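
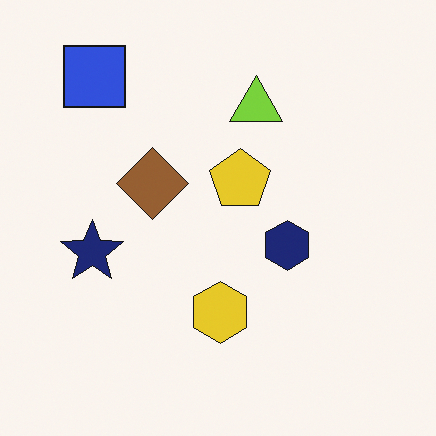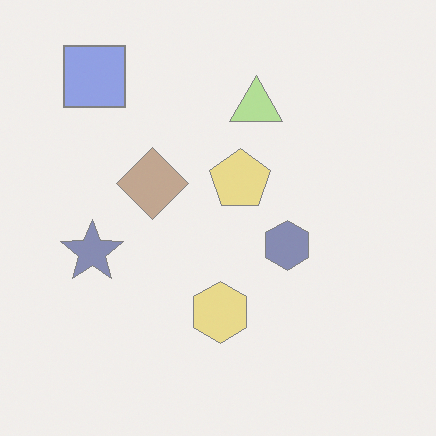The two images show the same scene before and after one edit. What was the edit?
The transformation is: washed out (contrast reduced).

Tones are pushed toward mid-grey across the whole image — a global contrast change.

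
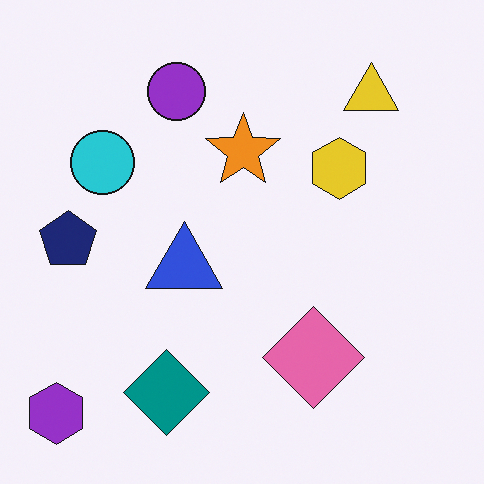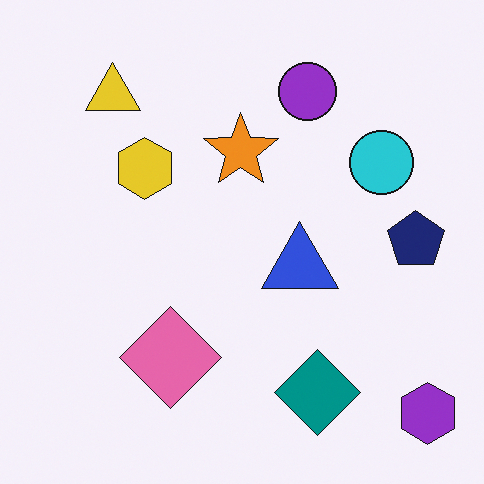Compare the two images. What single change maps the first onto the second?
It was flipped horizontally (left ↔ right).

The purple hexagon is in the bottom-left of the first image and the bottom-right of the second — shapes on opposite sides of the vertical midline have swapped in a mirror flip.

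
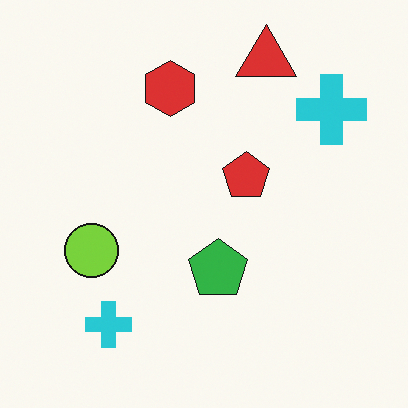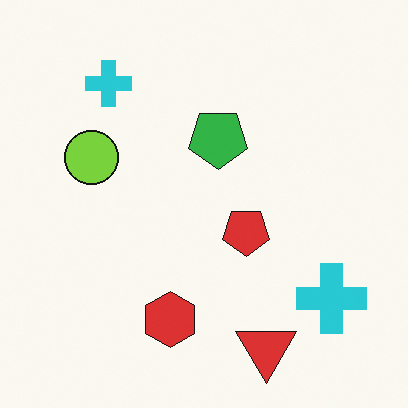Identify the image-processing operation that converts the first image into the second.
The transformation is: flipped vertically (top ↔ bottom).

The red triangle is in the top of the first image and the bottom of the second — shapes on opposite sides of the horizontal midline have swapped in a mirror flip.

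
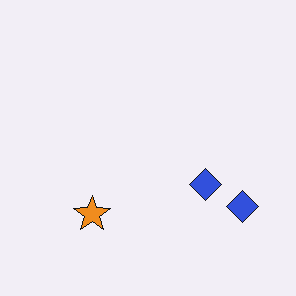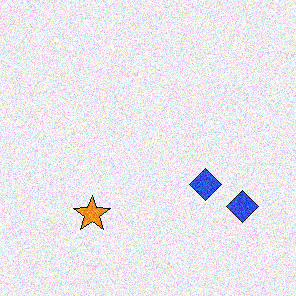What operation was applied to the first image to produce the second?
The second image is the first degraded with moderate additive noise.

Random speckle covers the whole image, including the flat background.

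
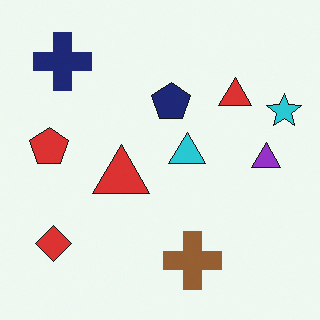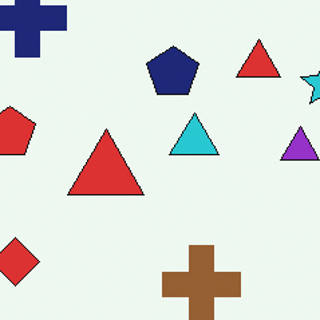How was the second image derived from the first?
The second image is the first cropped slightly and scaled back up.

The visible shapes are larger and the field of view is narrower; shapes near the original edges may be partly or wholly outside the frame — a crop-and-rescale.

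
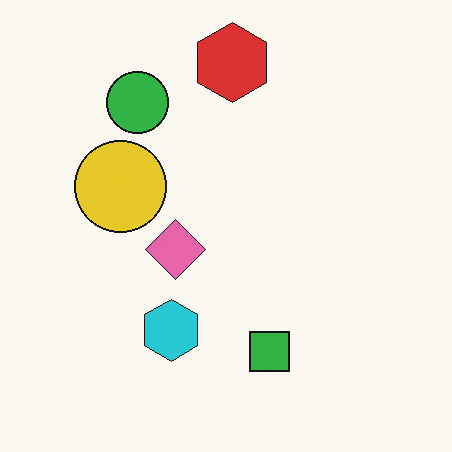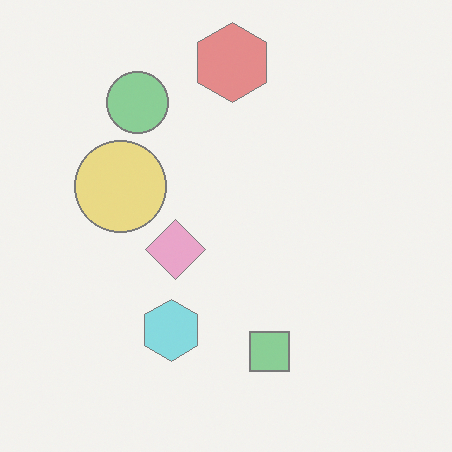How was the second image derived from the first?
Given much lower contrast.

Tones are pushed toward mid-grey across the whole image — a global contrast change.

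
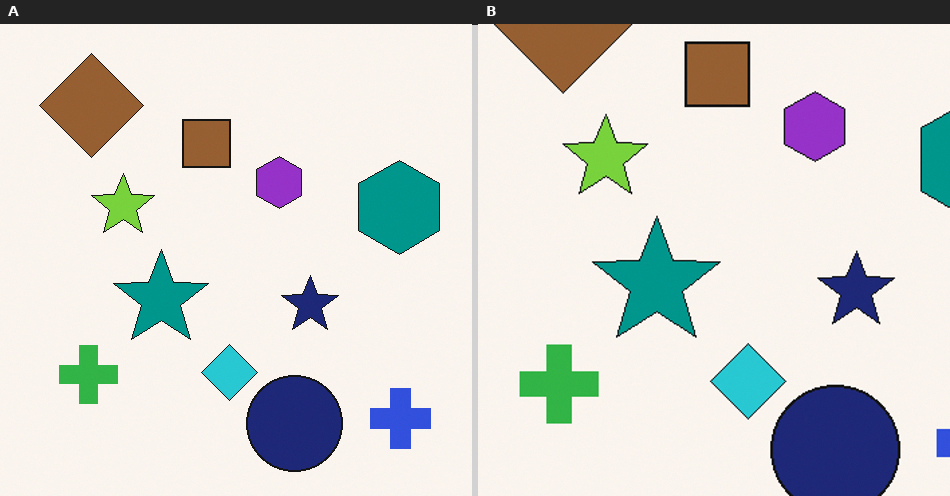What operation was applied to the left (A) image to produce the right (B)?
The right (B) image is the left (A) cropped slightly and scaled back up.

The visible shapes are larger and the field of view is narrower; shapes near the original edges may be partly or wholly outside the frame — a crop-and-rescale.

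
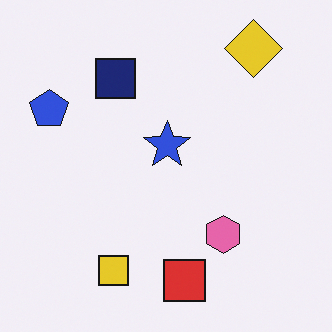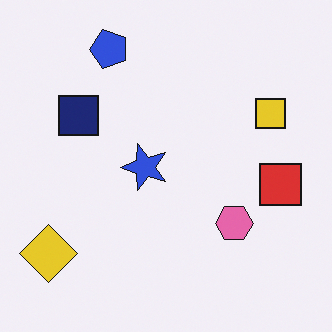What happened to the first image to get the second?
The transformation is: transposed (reflected across the top-left ↔ bottom-right diagonal).

Shapes have swapped their row and column positions — what was in the top-right is now in the bottom-left — a diagonal reflection.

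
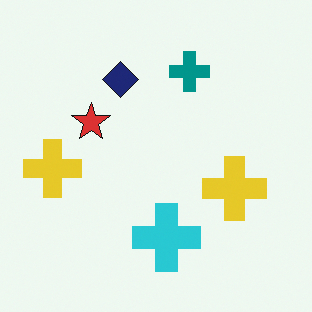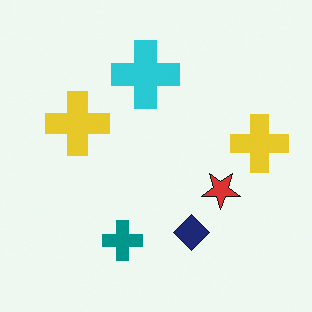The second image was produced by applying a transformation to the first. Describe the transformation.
Rotated 180°.

The teal cross sits in the top of the first image and the bottom of the second — consistent with a whole-image 180° rotation.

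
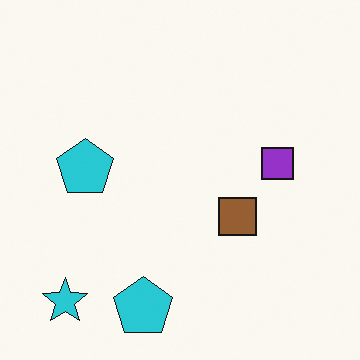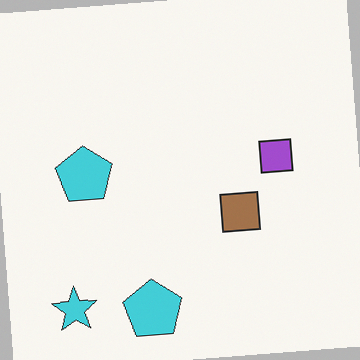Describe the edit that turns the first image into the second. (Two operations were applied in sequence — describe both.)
The transformation is: given slightly reduced contrast, then rotated counter-clockwise by a slight angle.

Tones are pushed toward mid-grey across the whole image — a global contrast change. Every shape is tilted by the same angle and the image corners show triangular fill wedges — a whole-image rotation by a non-right angle.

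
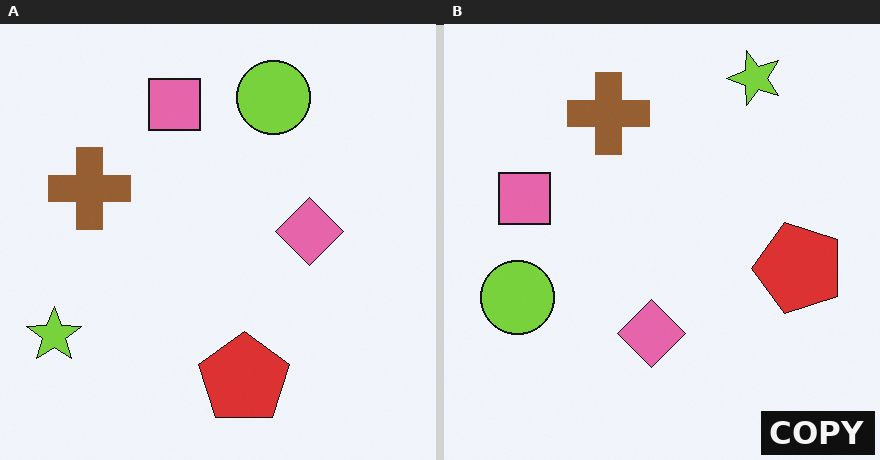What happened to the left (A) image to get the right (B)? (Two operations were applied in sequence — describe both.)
The transformation is: transposed (reflected across the top-left ↔ bottom-right diagonal), then watermarked with the text "COPY" in the lower-right corner.

Shapes have swapped their row and column positions — what was in the top-right is now in the bottom-left — a diagonal reflection. A dark label reading "COPY" appears in the lower-right corner.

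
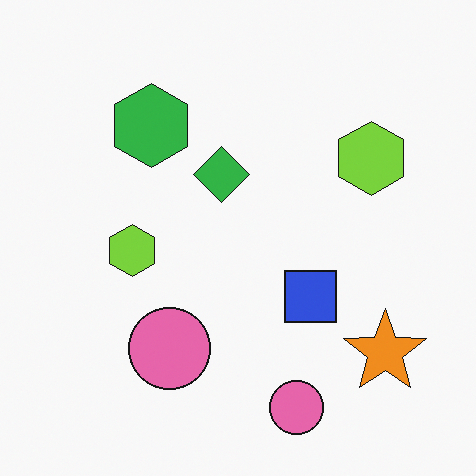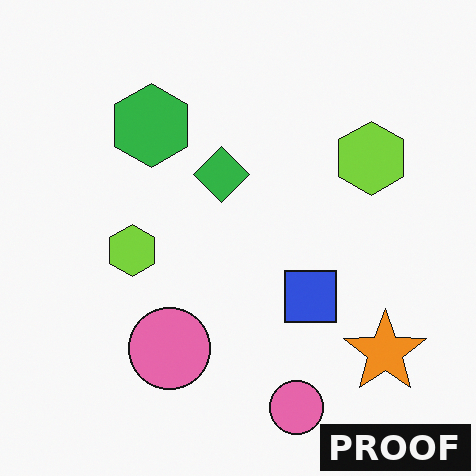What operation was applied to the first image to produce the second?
The second image is the first watermarked with the text "PROOF" in the lower-right corner.

A dark label reading "PROOF" appears in the lower-right corner.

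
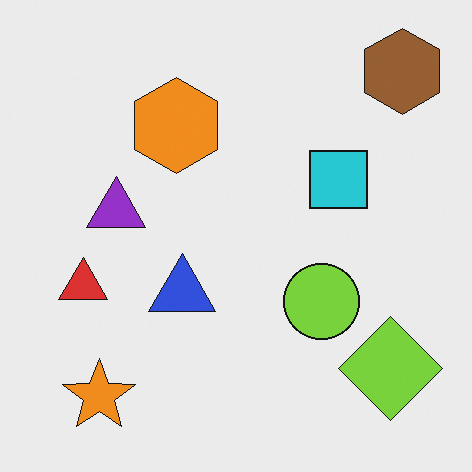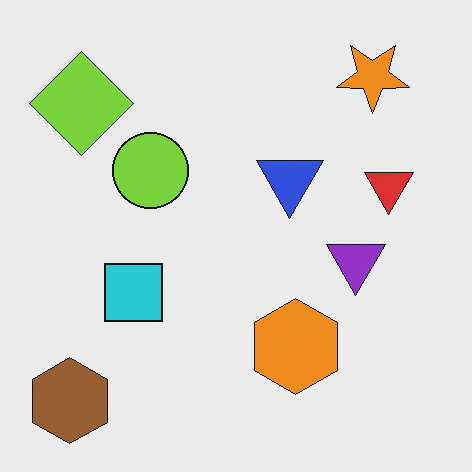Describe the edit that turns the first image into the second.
It was rotated 180°.

The brown hexagon sits in the top-right of the first image and the bottom-left of the second — consistent with a whole-image 180° rotation.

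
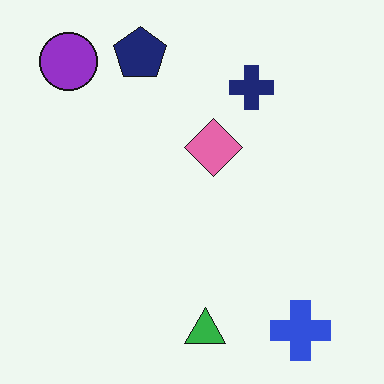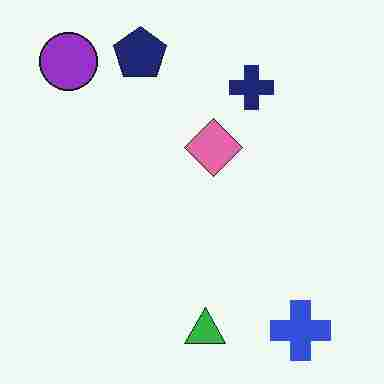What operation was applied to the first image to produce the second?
It was heavily JPEG-compressed with obvious blocking artifacts.

Blocky 8×8 compression artifacts appear around shape edges and the flat background shows ringing — characteristic JPEG degradation.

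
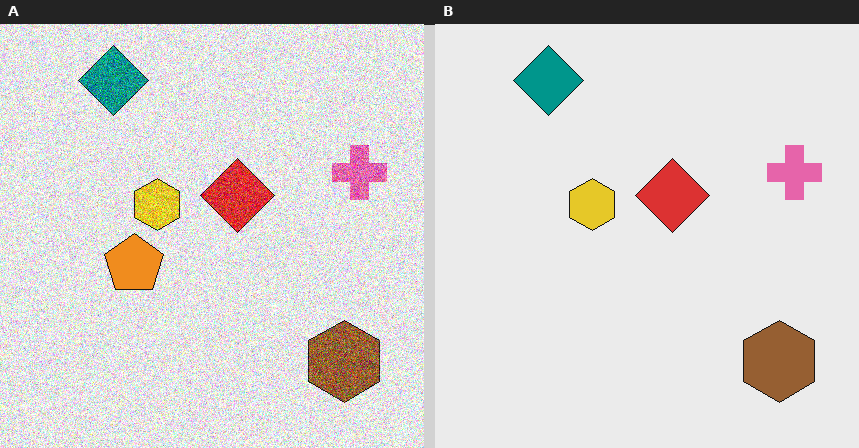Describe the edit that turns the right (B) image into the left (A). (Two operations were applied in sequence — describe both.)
This is the original image degraded with strong gaussian noise, then overlaid with an additional orange pentagon.

Random speckle covers the whole image, including the flat background. An orange pentagon appears in the left (A) image that is absent from the right (B).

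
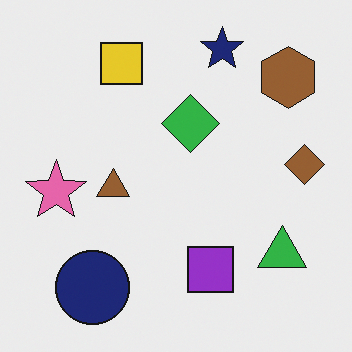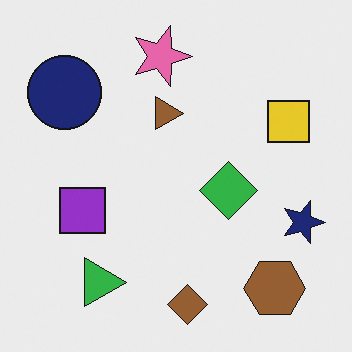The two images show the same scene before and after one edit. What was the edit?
This is the original image rotated 90° clockwise.

The brown hexagon sits in the top-right of the first image and the bottom-right of the second — consistent with a whole-image 90° clockwise rotation.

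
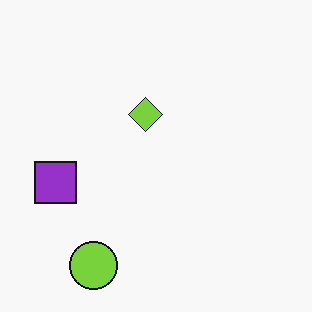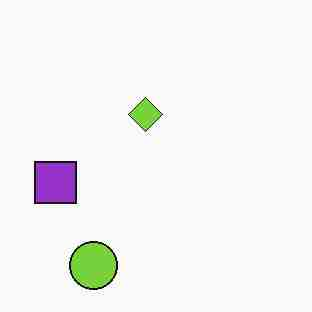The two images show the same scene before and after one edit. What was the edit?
The transformation is: heavily JPEG-compressed with obvious blocking artifacts.

Blocky 8×8 compression artifacts appear around shape edges and the flat background shows ringing — characteristic JPEG degradation.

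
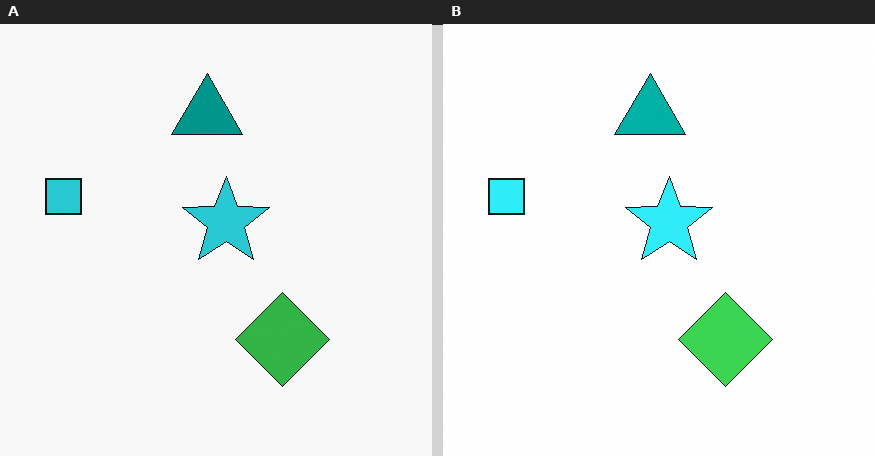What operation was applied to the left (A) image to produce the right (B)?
The transformation is: brightened a little.

Every pixel — background and shapes alike — is uniformly brightened.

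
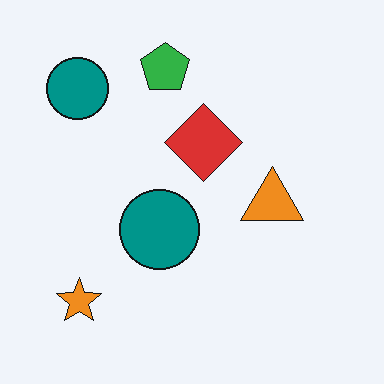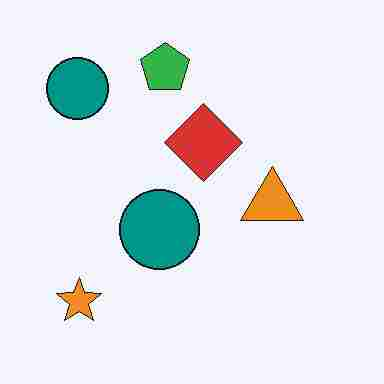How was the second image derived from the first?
This is the original image degraded with heavy JPEG compression.

Blocky 8×8 compression artifacts appear around shape edges and the flat background shows ringing — characteristic JPEG degradation.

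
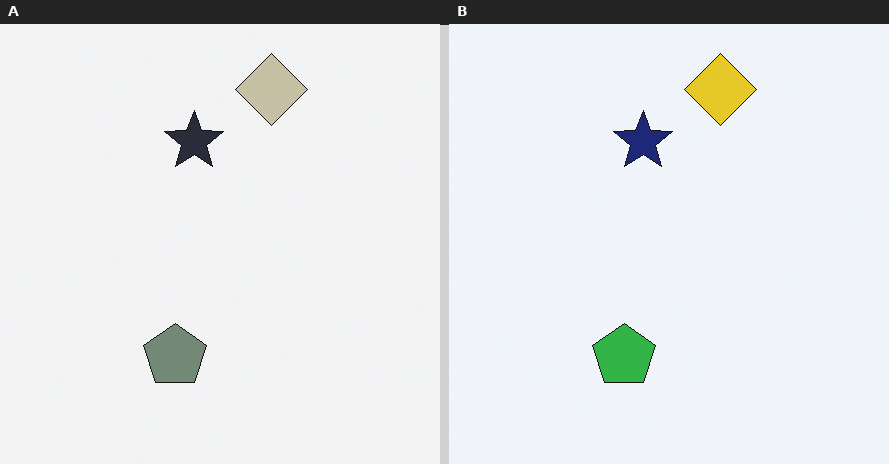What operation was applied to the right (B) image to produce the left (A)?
The left (A) image is the right (B) made much more muted (saturation change).

All colors are more muted and greyish — a global saturation change.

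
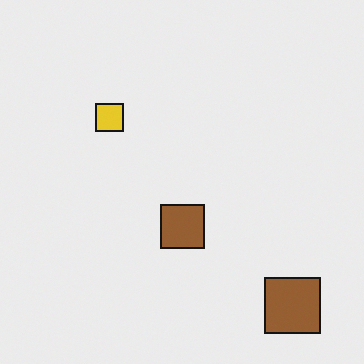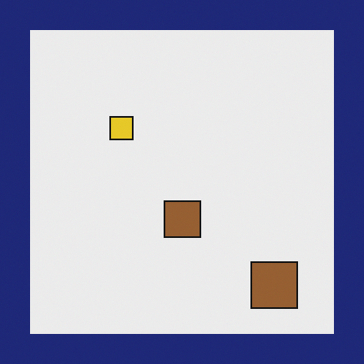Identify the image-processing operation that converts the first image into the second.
The transformation is: framed with a navy border.

A solid navy frame runs around the edge of the second image, with the content slightly shrunk inside it.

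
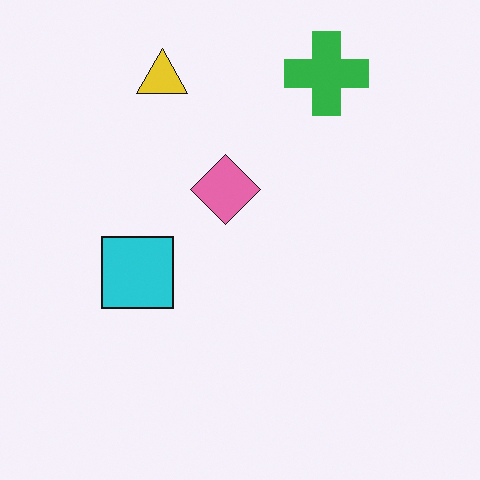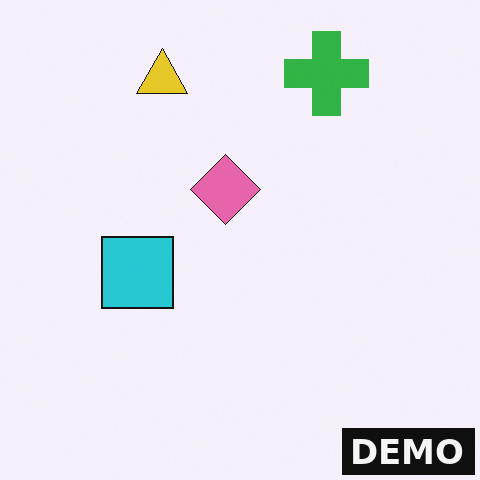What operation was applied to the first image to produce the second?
The second image is the first watermarked with the text "DEMO" in the lower-right corner.

A dark label reading "DEMO" appears in the lower-right corner.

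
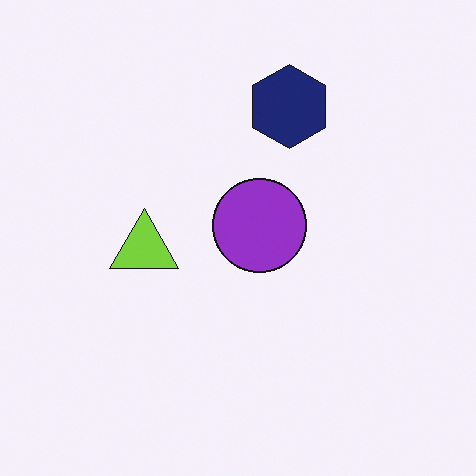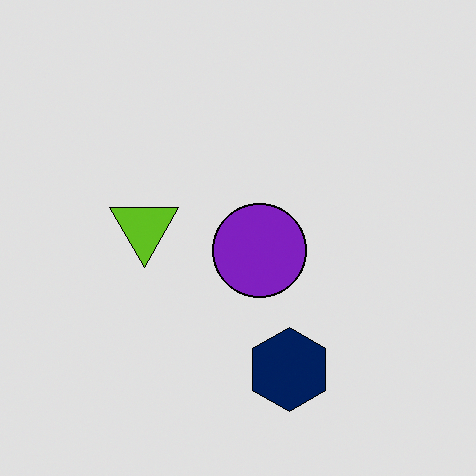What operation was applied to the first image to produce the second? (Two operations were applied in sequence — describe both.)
Flipped vertically (top ↔ bottom), then moderately posterized.

The navy hexagon is in the top of the first image and the bottom of the second — shapes on opposite sides of the horizontal midline have swapped in a mirror flip. Each flat color has snapped to a coarser quantized level — most visibly, the near-white background has dropped to a flat grey.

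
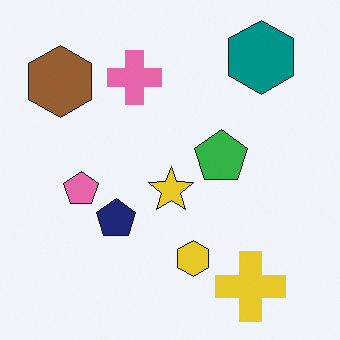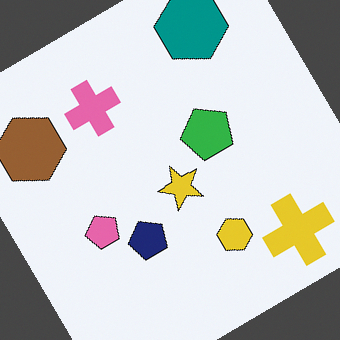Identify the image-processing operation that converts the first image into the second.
Rotated counter-clockwise by a large amount — several tens of degrees.

Every shape is tilted by the same angle and the image corners show triangular fill wedges — a whole-image rotation by a non-right angle.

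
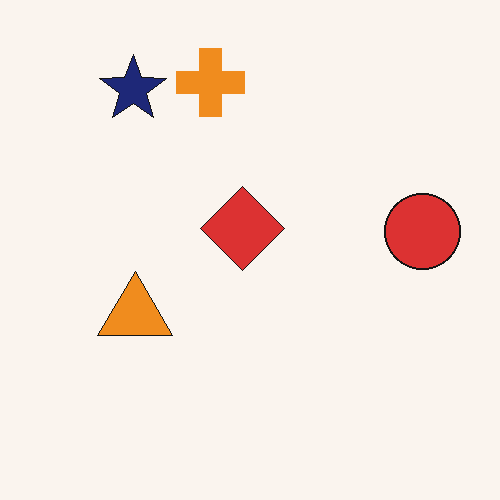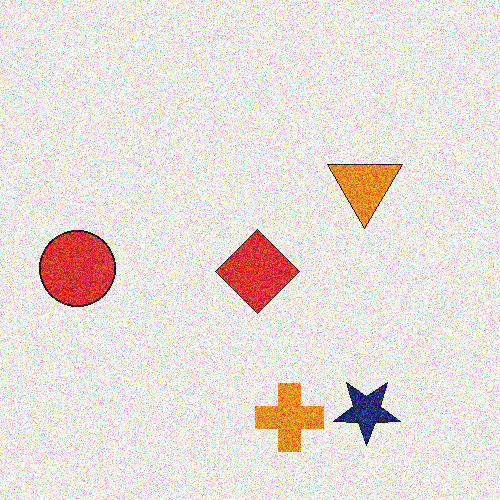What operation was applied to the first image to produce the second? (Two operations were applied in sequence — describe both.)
It was rotated 180°, then degraded with heavy additive noise.

The navy star sits in the top-left of the first image and the bottom-right of the second — consistent with a whole-image 180° rotation. Random speckle covers the whole image, including the flat background.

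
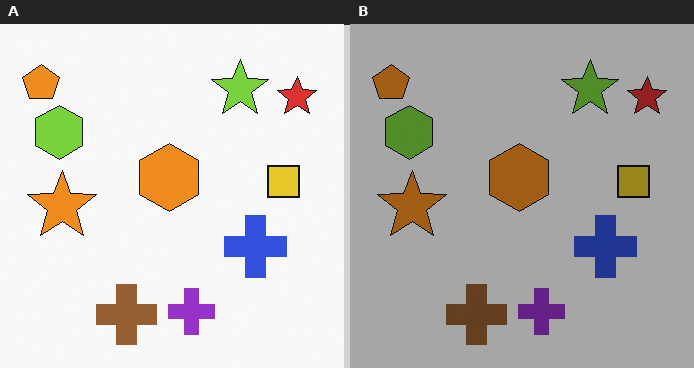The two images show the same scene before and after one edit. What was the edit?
The transformation is: darkened a lot.

Every pixel — background and shapes alike — is uniformly darkened.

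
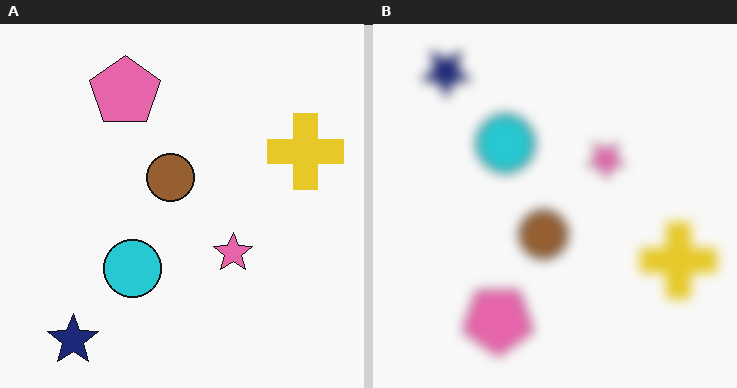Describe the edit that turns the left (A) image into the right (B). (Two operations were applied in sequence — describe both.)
This is the original image heavily blurred, then flipped vertically (top ↔ bottom).

Shape edges and outlines are uniformly softened across the whole image. The navy star is in the bottom-left of the left (A) image and the top-left of the right (B) — shapes on opposite sides of the horizontal midline have swapped in a mirror flip.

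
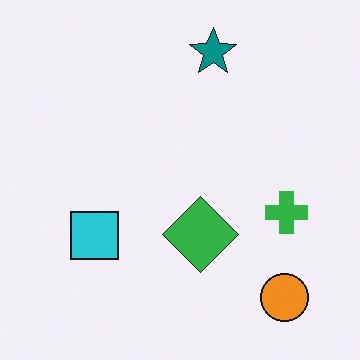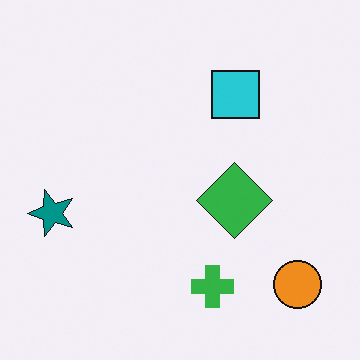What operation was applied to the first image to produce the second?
The transformation is: transposed (reflected across the top-left ↔ bottom-right diagonal).

Shapes have swapped their row and column positions — what was in the top-right is now in the bottom-left — a diagonal reflection.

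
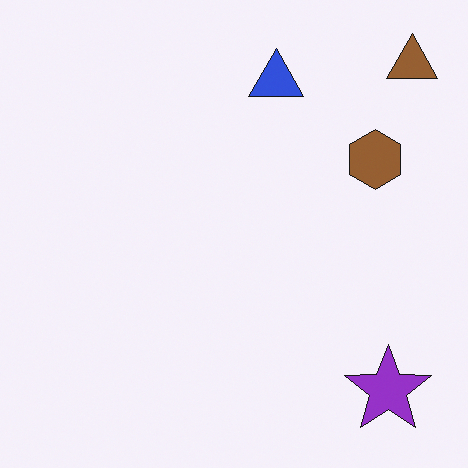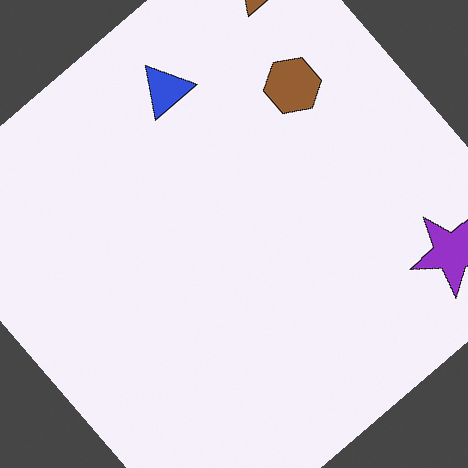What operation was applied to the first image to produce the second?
It was rotated counter-clockwise by a large amount — several tens of degrees.

Every shape is tilted by the same angle and the image corners show triangular fill wedges — a whole-image rotation by a non-right angle.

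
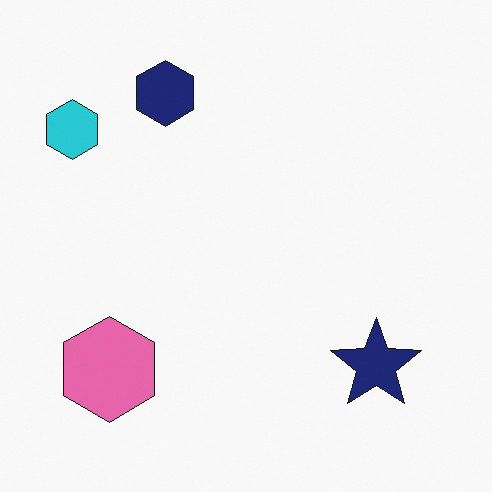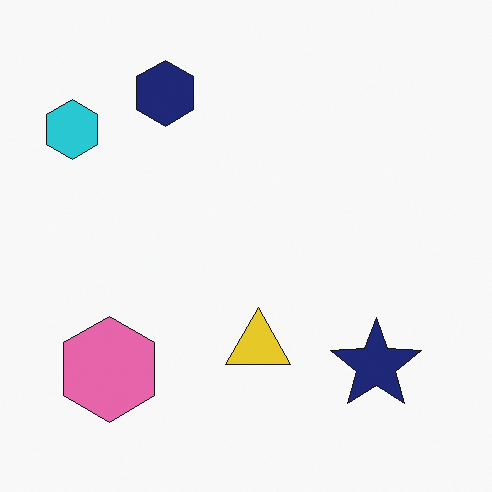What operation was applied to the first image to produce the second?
It was overlaid with an additional yellow triangle.

A yellow triangle appears in the second image that is absent from the first.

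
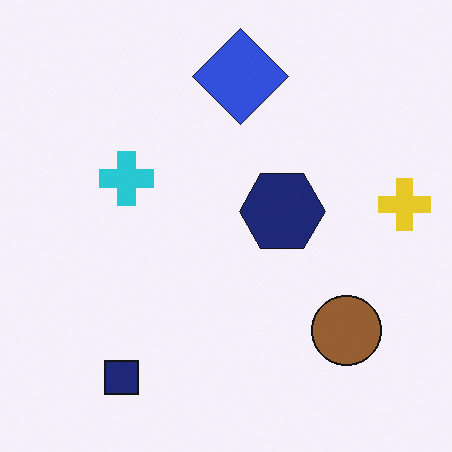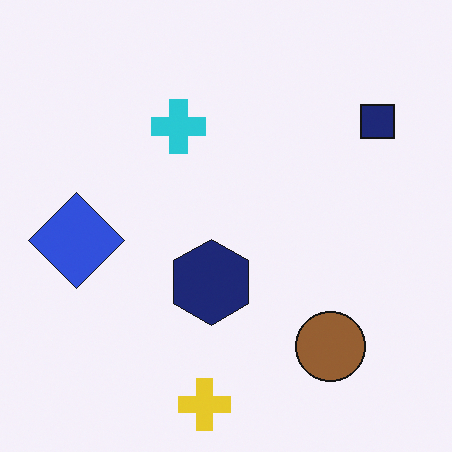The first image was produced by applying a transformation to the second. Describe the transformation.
This is the original image transposed (reflected across the top-left ↔ bottom-right diagonal).

Shapes have swapped their row and column positions — what was in the top-right is now in the bottom-left — a diagonal reflection.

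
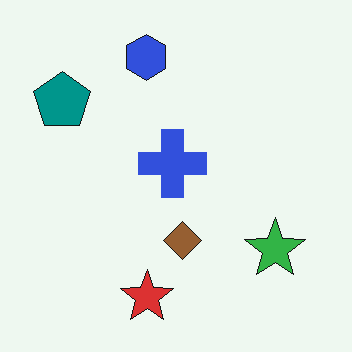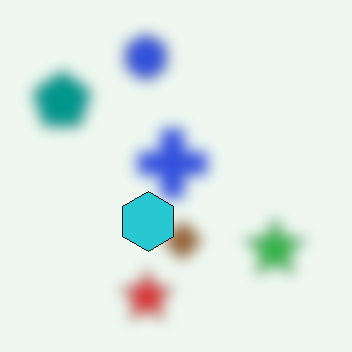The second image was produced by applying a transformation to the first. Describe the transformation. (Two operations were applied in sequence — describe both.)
This is the original image strongly gaussian-blurred, then overlaid with an additional cyan hexagon.

Shape edges and outlines are uniformly softened across the whole image. A cyan hexagon appears in the second image that is absent from the first.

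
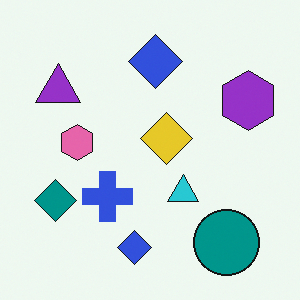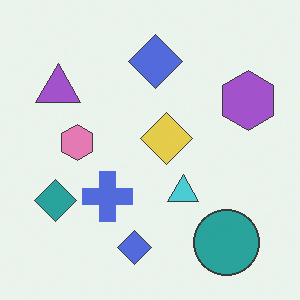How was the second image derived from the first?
The transformation is: given slightly reduced contrast.

Tones are pushed toward mid-grey across the whole image — a global contrast change.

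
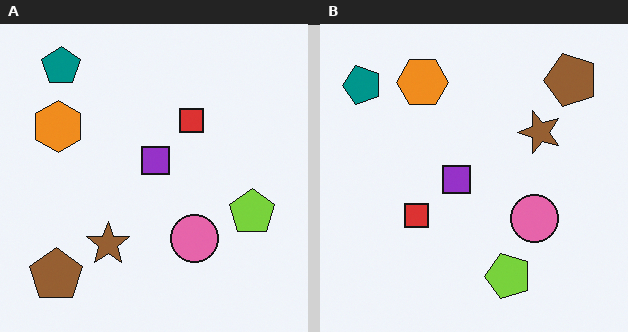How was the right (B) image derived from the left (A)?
It was transposed (reflected across the top-left ↔ bottom-right diagonal).

Shapes have swapped their row and column positions — what was in the top-right is now in the bottom-left — a diagonal reflection.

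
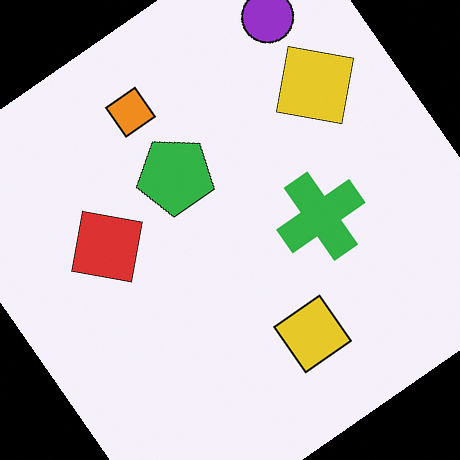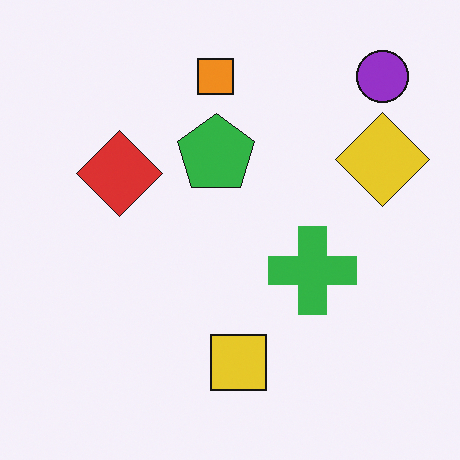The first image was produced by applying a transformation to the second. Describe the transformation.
The first image is the second rotated counter-clockwise by a large amount — several tens of degrees.

Every shape is tilted by the same angle and the image corners show triangular fill wedges — a whole-image rotation by a non-right angle.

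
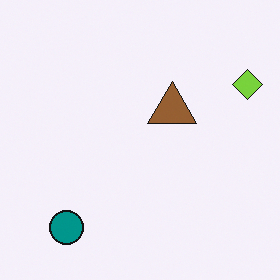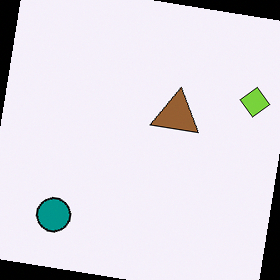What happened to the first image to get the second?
This is the original image rotated clockwise by a small amount.

Every shape is tilted by the same angle and the image corners show triangular fill wedges — a whole-image rotation by a non-right angle.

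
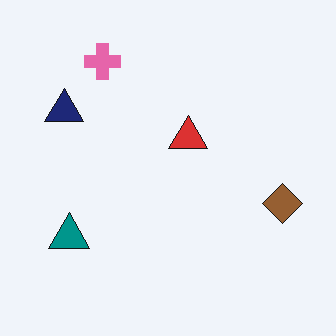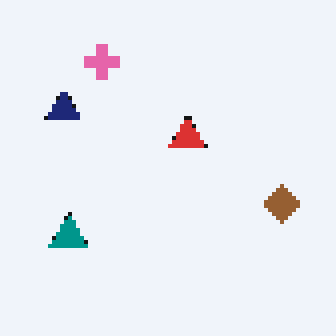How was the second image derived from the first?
The second image is the first mildly pixelated.

Shapes are reduced to large square blocks; fine edges and outlines are lost — a downscale-then-upscale (mosaic) effect.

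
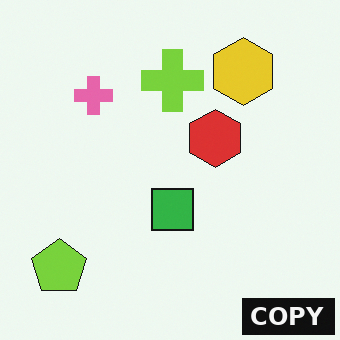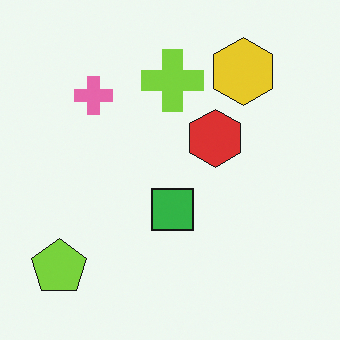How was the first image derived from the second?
The image was watermarked with the text "COPY" in the lower-right corner.

A dark label reading "COPY" appears in the lower-right corner.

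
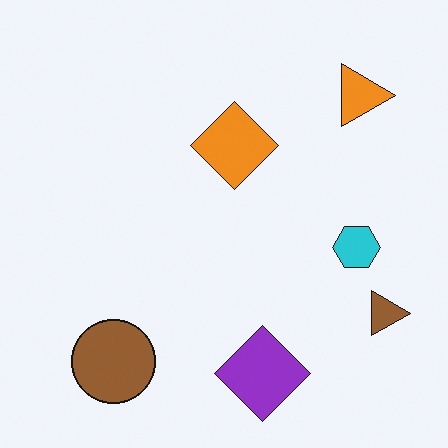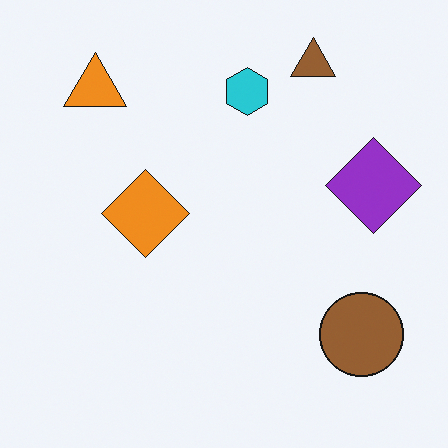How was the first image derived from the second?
This is the original image rotated 90° clockwise.

The orange triangle sits in the top-left of the second image and the top-right of the first — consistent with a whole-image 90° clockwise rotation.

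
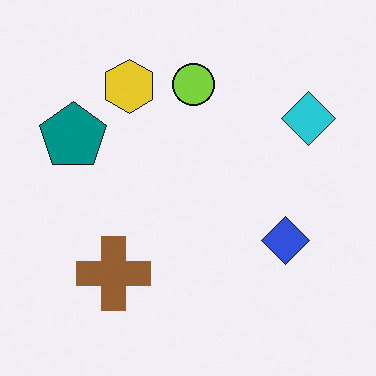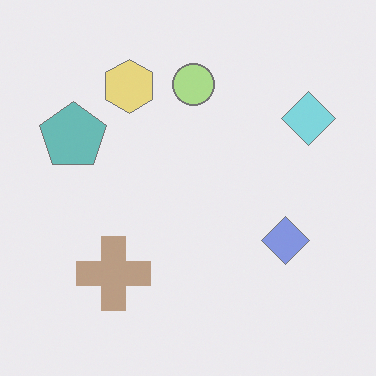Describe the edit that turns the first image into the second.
It was washed out (contrast reduced).

Tones are pushed toward mid-grey across the whole image — a global contrast change.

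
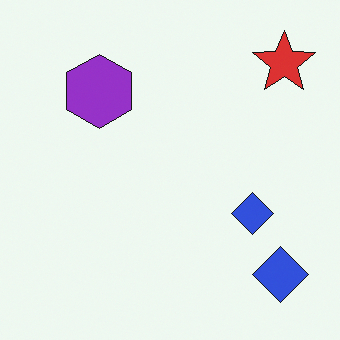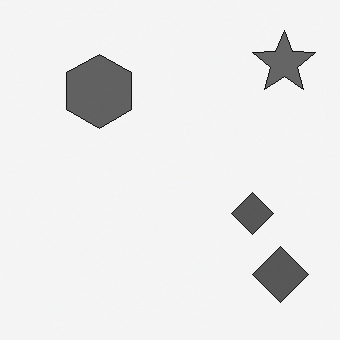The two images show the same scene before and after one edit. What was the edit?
The second image is the first converted to grayscale.

All color is removed — every shape is now a shade of grey.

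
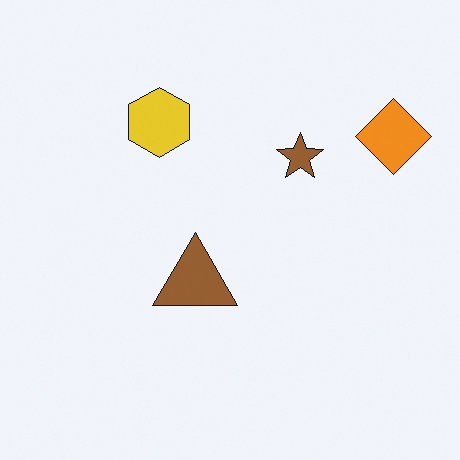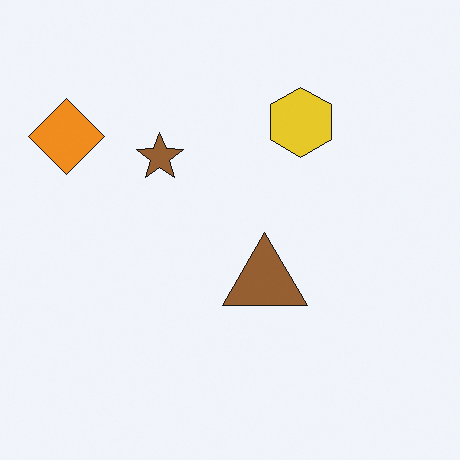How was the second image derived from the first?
The image was flipped horizontally (left ↔ right).

The orange diamond is in the top-right of the first image and the top-left of the second — shapes on opposite sides of the vertical midline have swapped in a mirror flip.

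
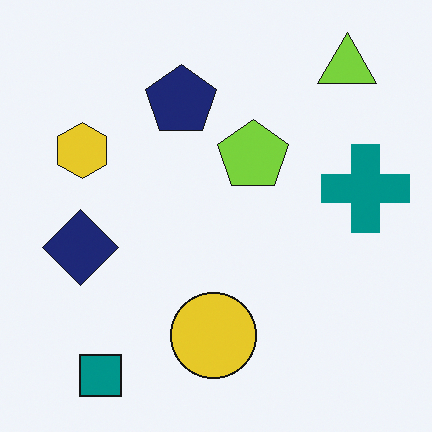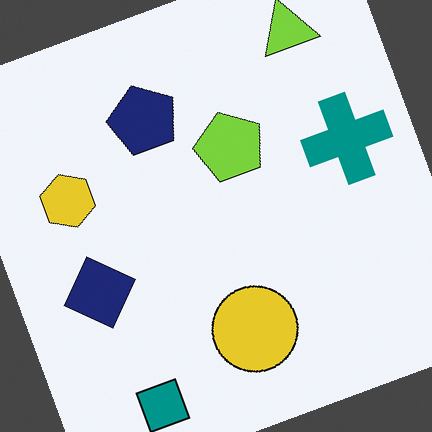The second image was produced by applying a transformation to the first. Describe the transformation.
The transformation is: rotated counter-clockwise by a moderate amount.

Every shape is tilted by the same angle and the image corners show triangular fill wedges — a whole-image rotation by a non-right angle.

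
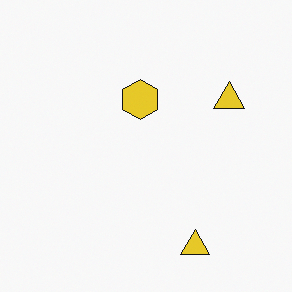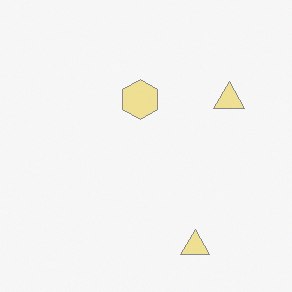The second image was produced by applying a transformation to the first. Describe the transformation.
This is the original image given much lower contrast.

Tones are pushed toward mid-grey across the whole image — a global contrast change.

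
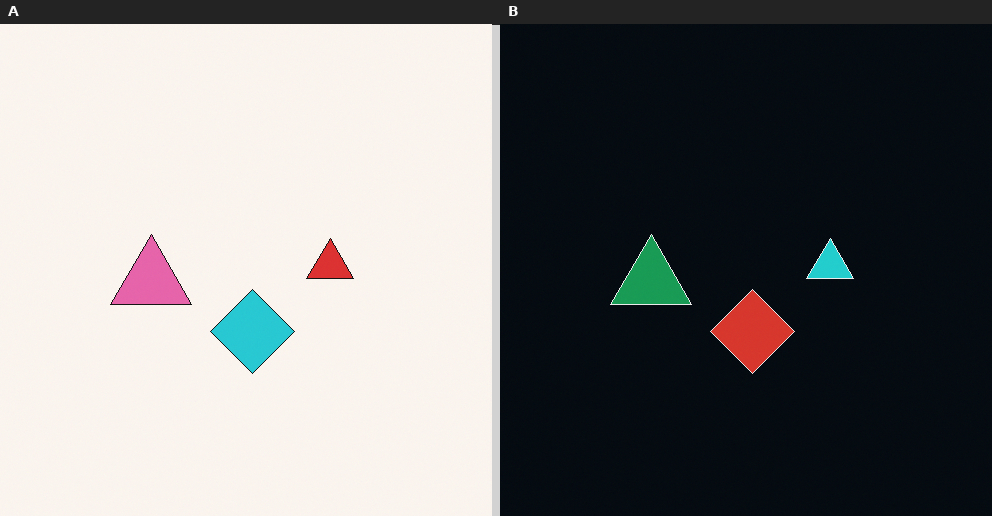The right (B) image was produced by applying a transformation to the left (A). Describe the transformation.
The image was color-inverted (negative).

The light background has become dark and every shape's color is its complement — a photographic negative.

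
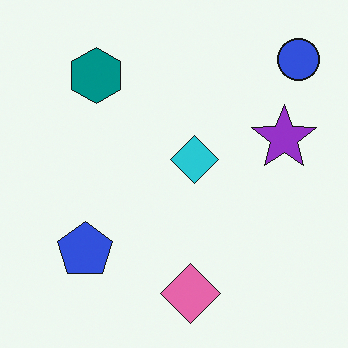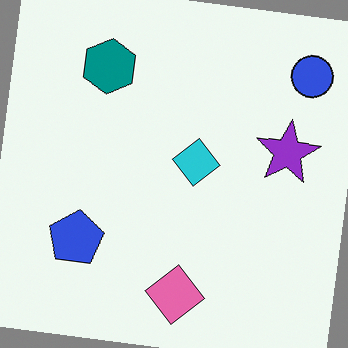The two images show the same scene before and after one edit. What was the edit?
The transformation is: rotated clockwise by a slight angle.

Every shape is tilted by the same angle and the image corners show triangular fill wedges — a whole-image rotation by a non-right angle.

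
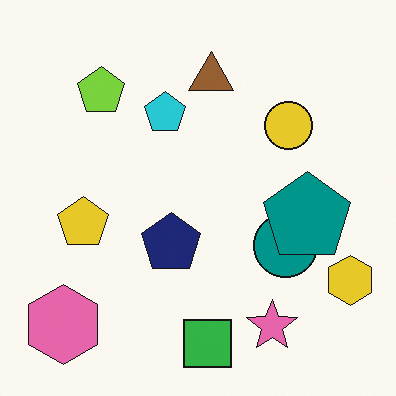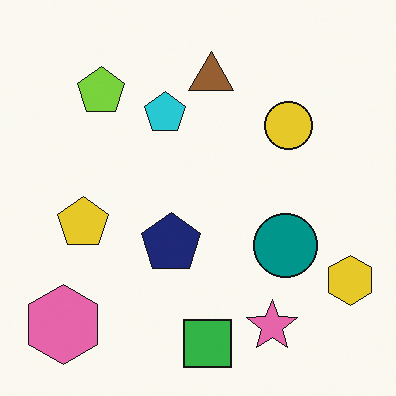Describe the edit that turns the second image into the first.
The first image is the second overlaid with an additional teal pentagon.

A teal pentagon appears in the first image that is absent from the second.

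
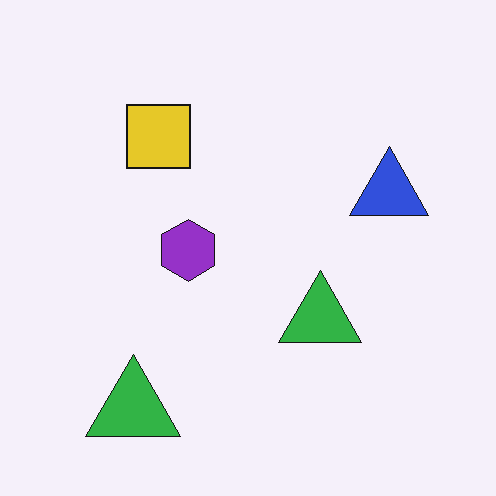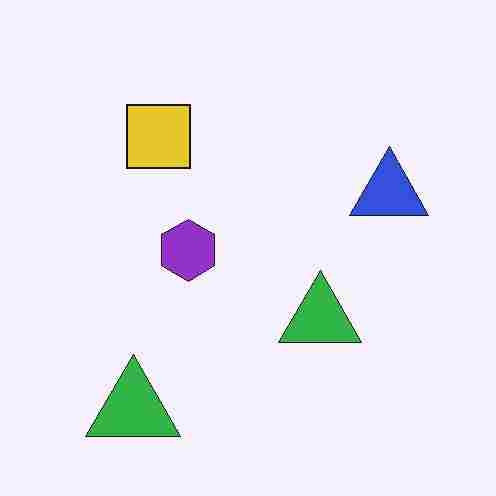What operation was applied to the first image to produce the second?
It was degraded with heavy JPEG compression.

Blocky 8×8 compression artifacts appear around shape edges and the flat background shows ringing — characteristic JPEG degradation.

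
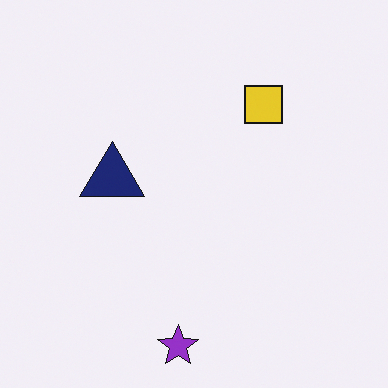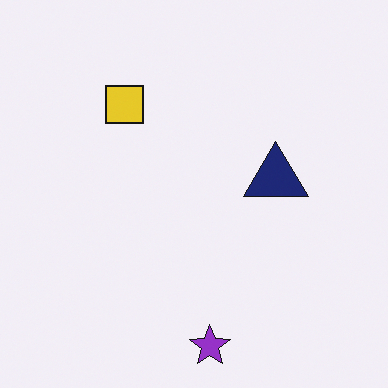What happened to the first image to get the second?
It was flipped horizontally (left ↔ right).

The navy triangle is in the left of the first image and the right of the second — shapes on opposite sides of the vertical midline have swapped in a mirror flip.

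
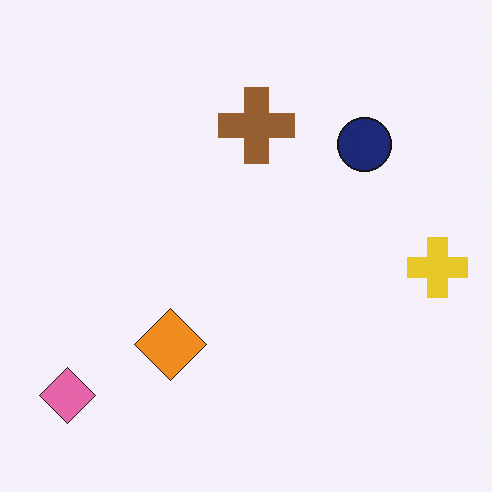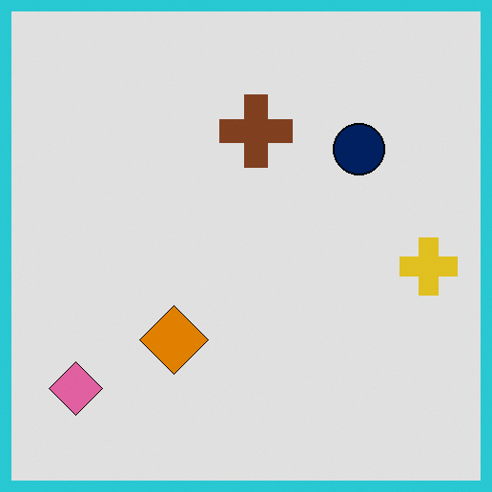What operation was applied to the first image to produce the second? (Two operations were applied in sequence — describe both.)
It was moderately posterized, then framed with a cyan border.

Each flat color has snapped to a coarser quantized level — most visibly, the near-white background has dropped to a flat grey. A solid cyan frame runs around the edge of the second image, with the content slightly shrunk inside it.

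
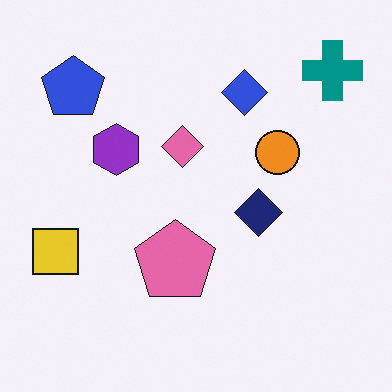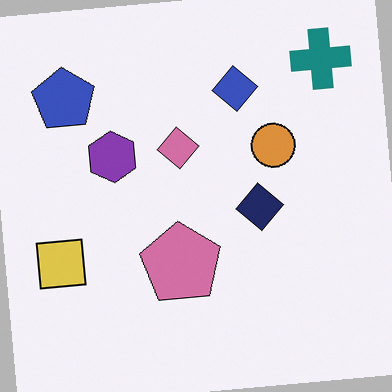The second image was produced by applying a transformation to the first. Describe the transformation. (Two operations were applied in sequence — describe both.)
Rotated counter-clockwise by a slight angle, then slightly desaturated.

Every shape is tilted by the same angle and the image corners show triangular fill wedges — a whole-image rotation by a non-right angle. All colors are more muted and greyish — a global saturation change.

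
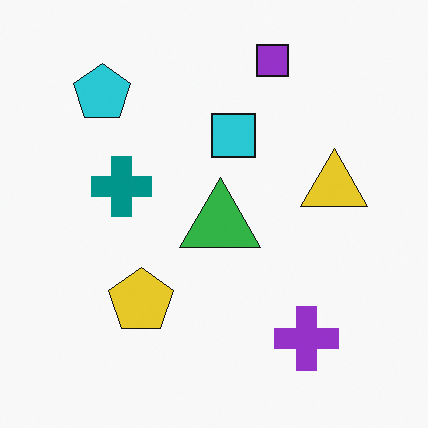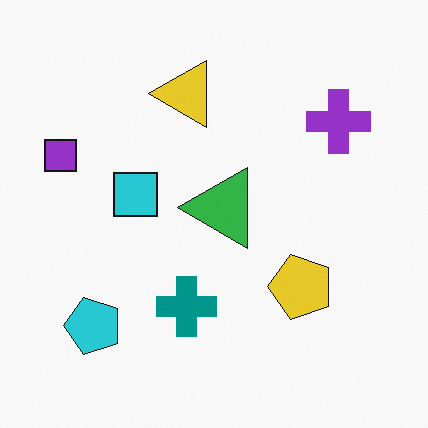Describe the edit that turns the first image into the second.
It was rotated 90° counter-clockwise.

The cyan pentagon sits in the top-left of the first image and the bottom-left of the second — consistent with a whole-image 90° counter-clockwise rotation.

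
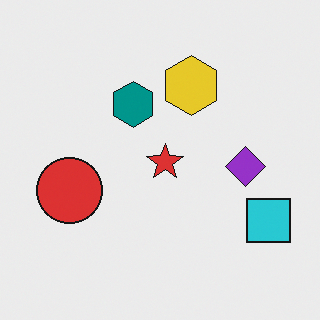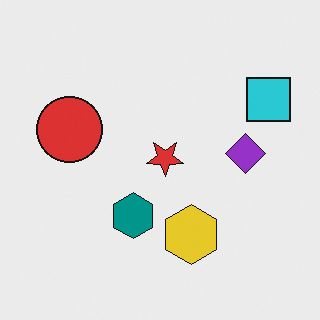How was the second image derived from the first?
It was flipped vertically (top ↔ bottom).

The yellow hexagon is in the top of the first image and the bottom of the second — shapes on opposite sides of the horizontal midline have swapped in a mirror flip.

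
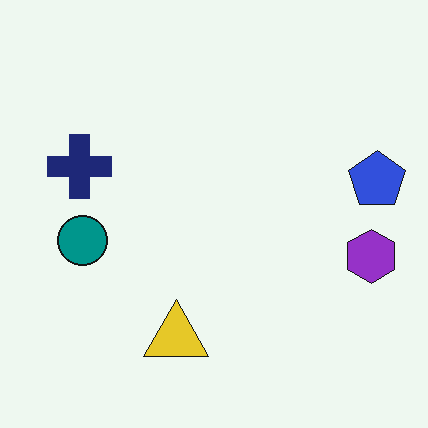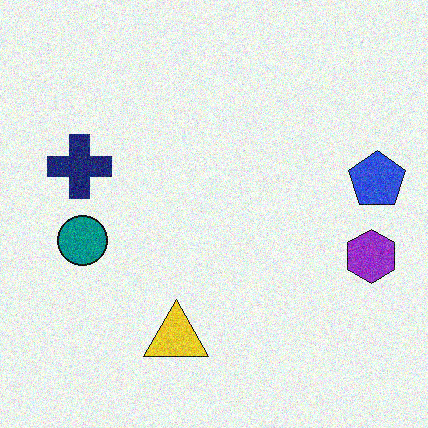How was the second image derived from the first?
This is the original image degraded with moderate additive noise.

Random speckle covers the whole image, including the flat background.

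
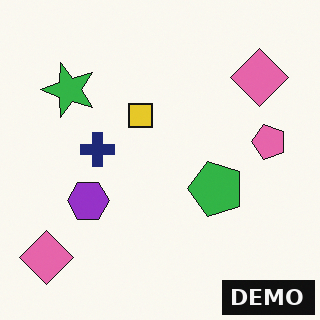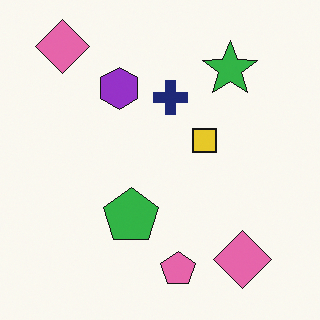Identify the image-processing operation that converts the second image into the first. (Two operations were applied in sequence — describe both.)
The first image is the second rotated 90° counter-clockwise, then watermarked with the text "DEMO" in the lower-right corner.

The green star sits in the top-right of the second image and the top-left of the first — consistent with a whole-image 90° counter-clockwise rotation. A dark label reading "DEMO" appears in the lower-right corner.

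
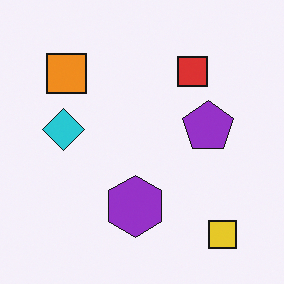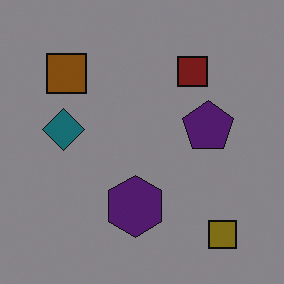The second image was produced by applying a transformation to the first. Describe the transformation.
It was noticeably darkened.

Every pixel — background and shapes alike — is uniformly darkened.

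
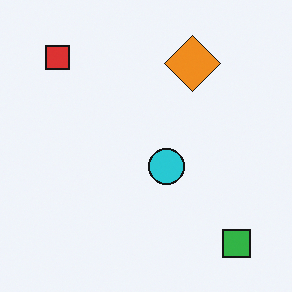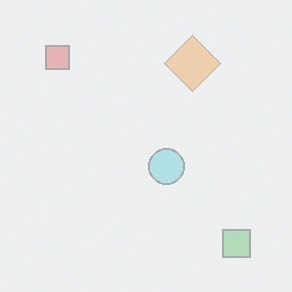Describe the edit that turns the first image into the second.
The second image is the first given much lower contrast.

Tones are pushed toward mid-grey across the whole image — a global contrast change.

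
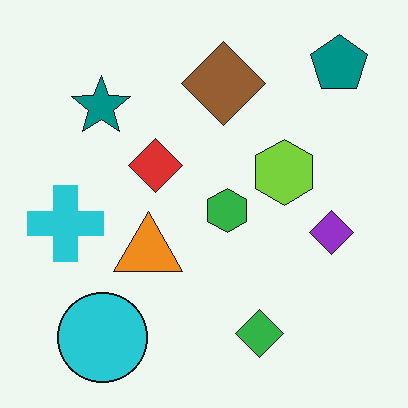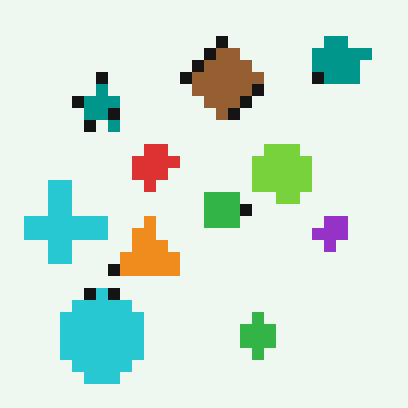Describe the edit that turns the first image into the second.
It was coarsely pixelated.

Shapes are reduced to large square blocks; fine edges and outlines are lost — a downscale-then-upscale (mosaic) effect.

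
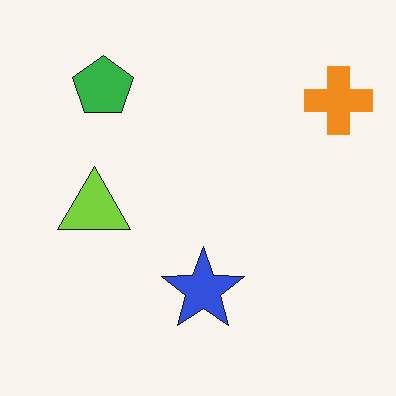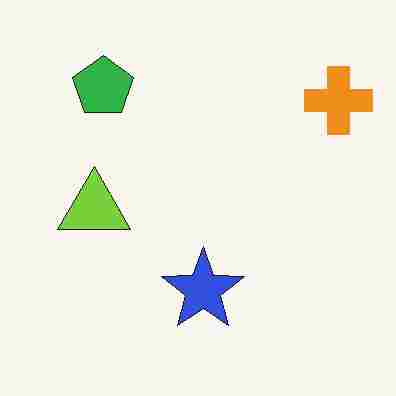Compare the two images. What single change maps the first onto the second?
Degraded with heavy JPEG compression.

Blocky 8×8 compression artifacts appear around shape edges and the flat background shows ringing — characteristic JPEG degradation.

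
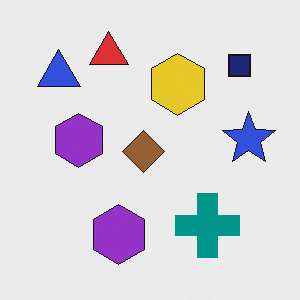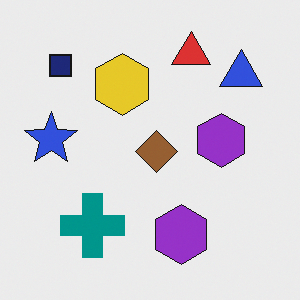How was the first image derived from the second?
The first image is the second flipped horizontally (left ↔ right).

The blue star is in the left of the second image and the right of the first — shapes on opposite sides of the vertical midline have swapped in a mirror flip.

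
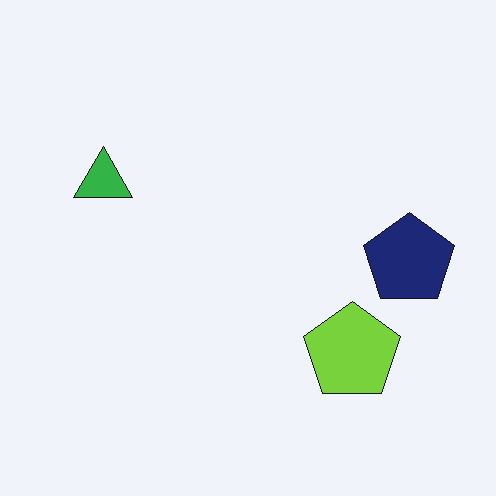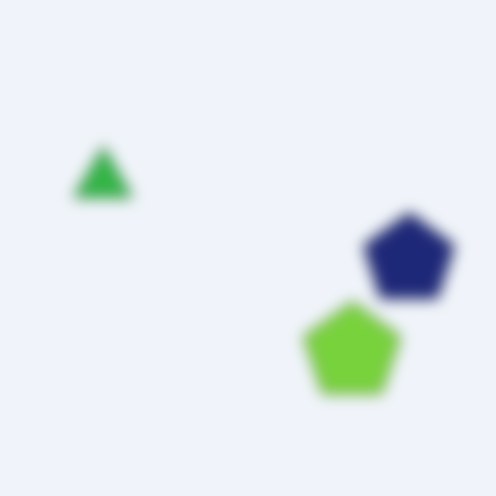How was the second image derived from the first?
It was heavily blurred.

Shape edges and outlines are uniformly softened across the whole image.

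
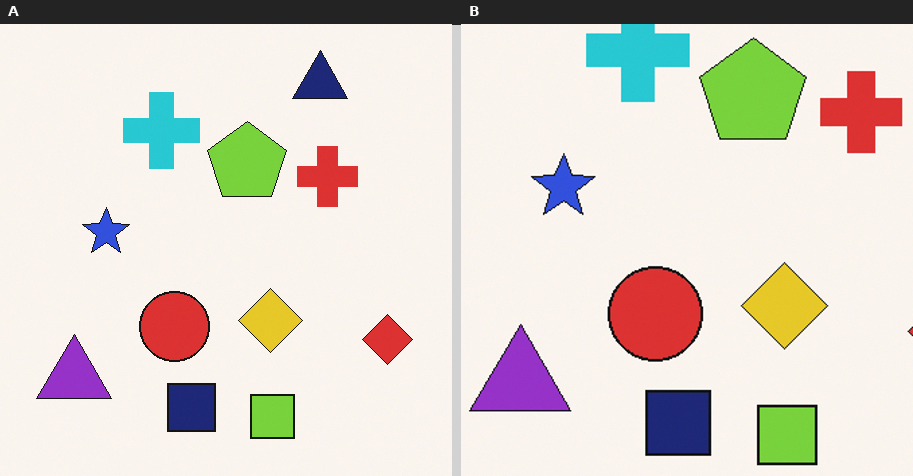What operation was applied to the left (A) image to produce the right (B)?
The right (B) image is the left (A) cropped slightly and scaled back up.

The visible shapes are larger and the field of view is narrower; shapes near the original edges may be partly or wholly outside the frame — a crop-and-rescale.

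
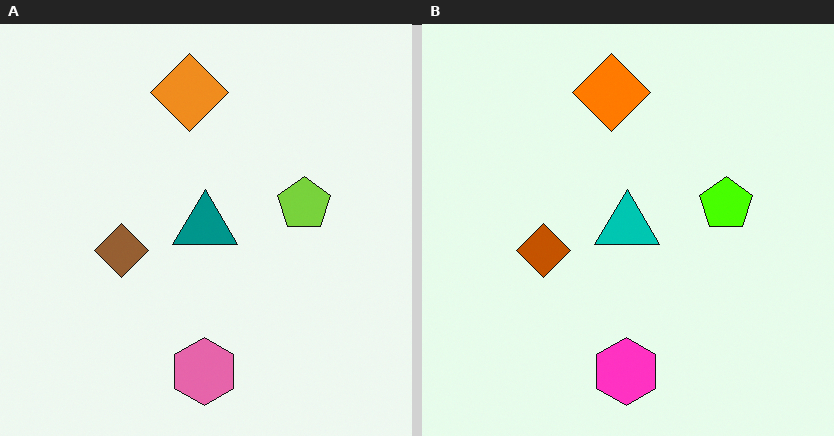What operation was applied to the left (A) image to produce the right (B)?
Made much more vivid (saturation change).

All colors are more vivid — a global saturation change.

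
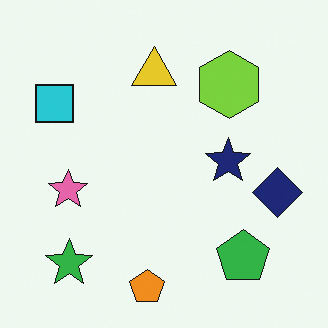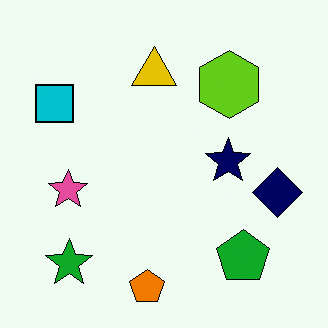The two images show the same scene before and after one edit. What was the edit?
The transformation is: given slightly increased contrast.

Tones are pushed away from mid-grey across the whole image — a global contrast change.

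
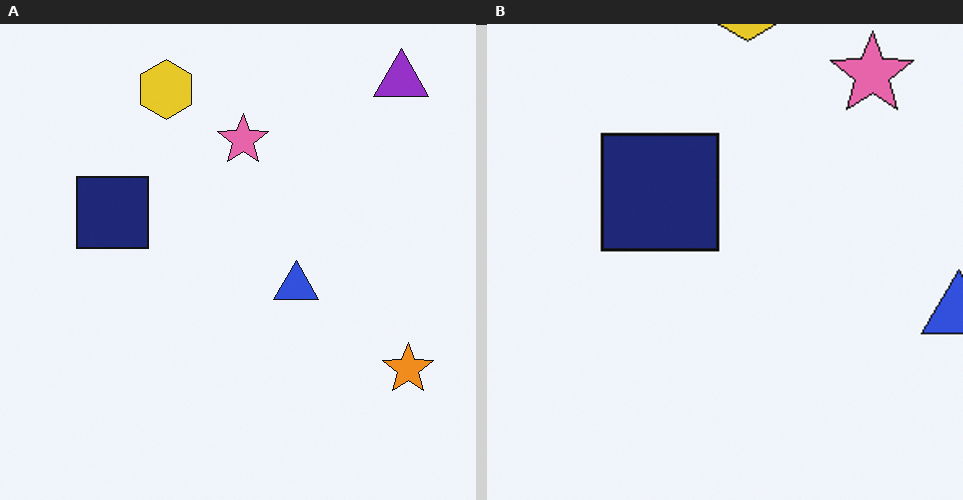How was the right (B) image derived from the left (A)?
The image was cropped tightly and scaled back up.

The visible shapes are larger and the field of view is narrower; shapes near the original edges may be partly or wholly outside the frame — a crop-and-rescale.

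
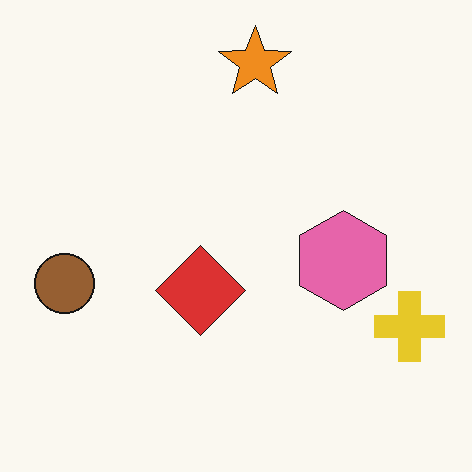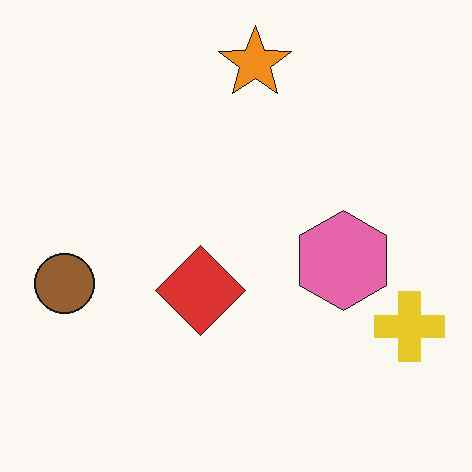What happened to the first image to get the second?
Given moderate JPEG compression.

Blocky 8×8 compression artifacts appear around shape edges and the flat background shows ringing — characteristic JPEG degradation.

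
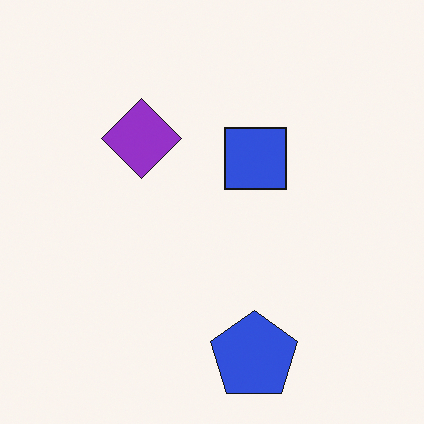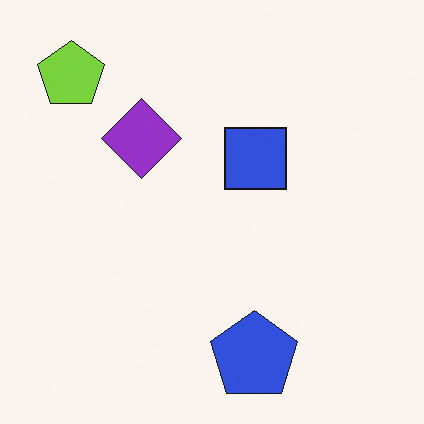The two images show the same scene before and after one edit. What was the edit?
The transformation is: overlaid with an additional lime pentagon.

A lime pentagon appears in the second image that is absent from the first.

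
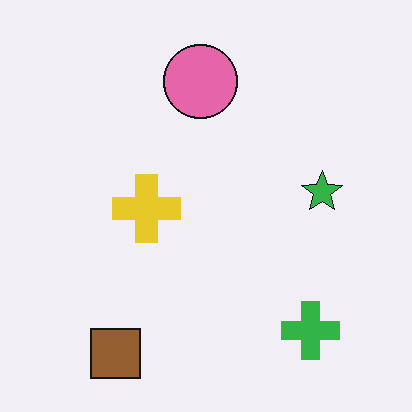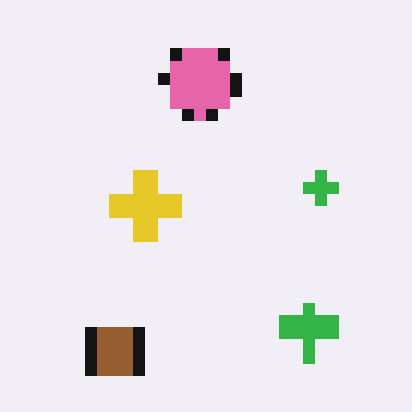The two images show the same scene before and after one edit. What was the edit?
The second image is the first coarsely pixelated.

Shapes are reduced to large square blocks; fine edges and outlines are lost — a downscale-then-upscale (mosaic) effect.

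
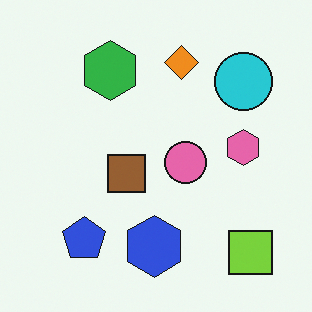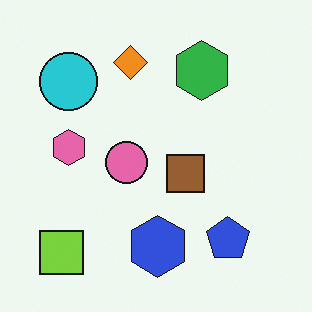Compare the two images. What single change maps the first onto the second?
The second image is the first flipped horizontally (left ↔ right).

The lime square is in the bottom-right of the first image and the bottom-left of the second — shapes on opposite sides of the vertical midline have swapped in a mirror flip.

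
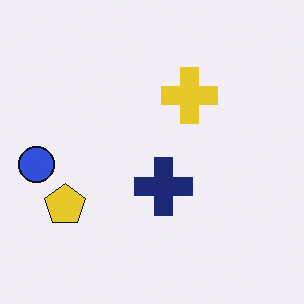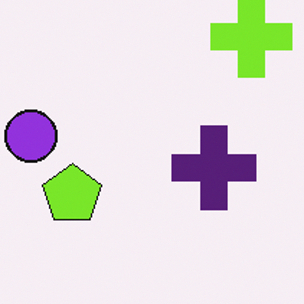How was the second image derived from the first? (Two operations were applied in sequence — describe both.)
The second image is the first hue-shifted slightly, then cropped to a modestly smaller region and rescaled.

Every shape's color has rotated by the same amount around the hue wheel — a uniform hue shift. The visible shapes are larger and the field of view is narrower; shapes near the original edges may be partly or wholly outside the frame — a crop-and-rescale.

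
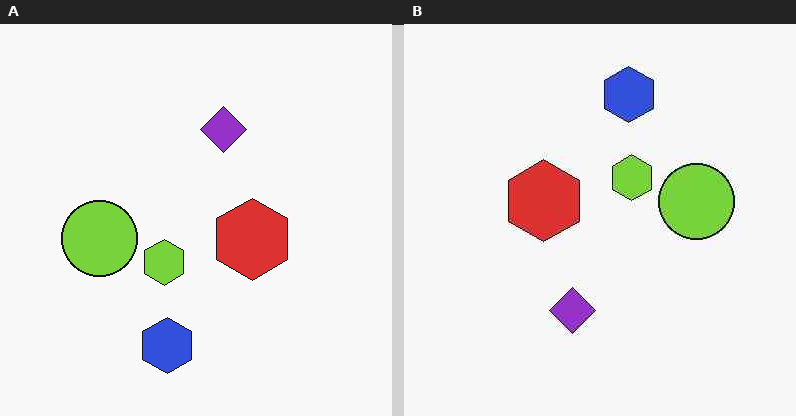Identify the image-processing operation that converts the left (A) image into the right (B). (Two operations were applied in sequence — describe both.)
The right (B) image is the left (A) rotated 180°, then given moderate JPEG compression.

The blue hexagon sits in the bottom of the left (A) image and the top of the right (B) — consistent with a whole-image 180° rotation. Blocky 8×8 compression artifacts appear around shape edges and the flat background shows ringing — characteristic JPEG degradation.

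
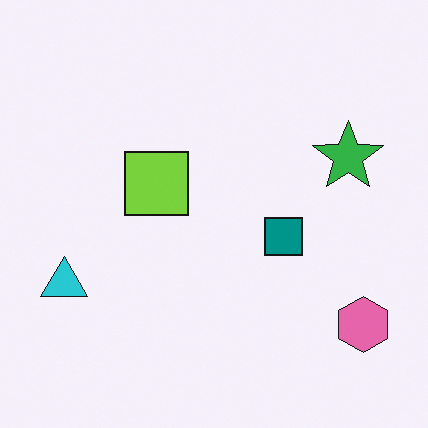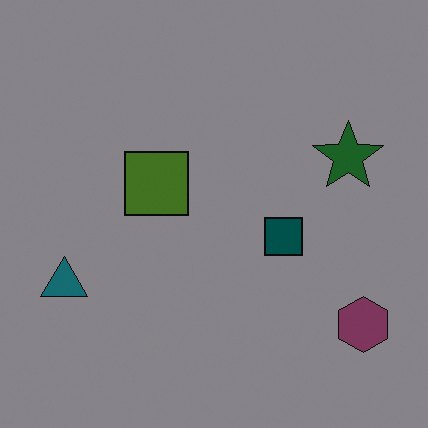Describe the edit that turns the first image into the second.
It was noticeably darkened.

Every pixel — background and shapes alike — is uniformly darkened.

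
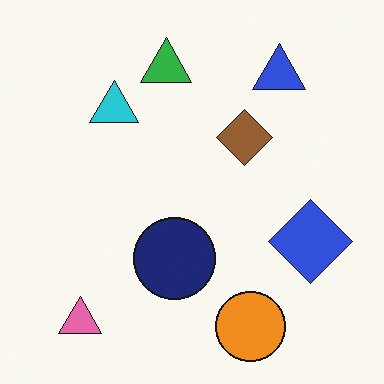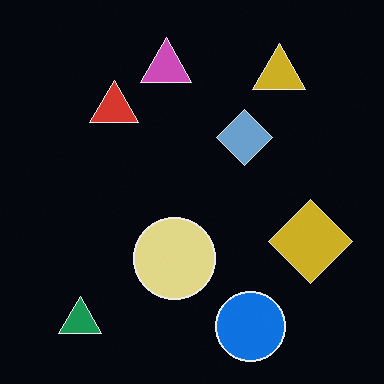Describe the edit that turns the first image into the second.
Color-inverted (negative).

The light background has become dark and every shape's color is its complement — a photographic negative.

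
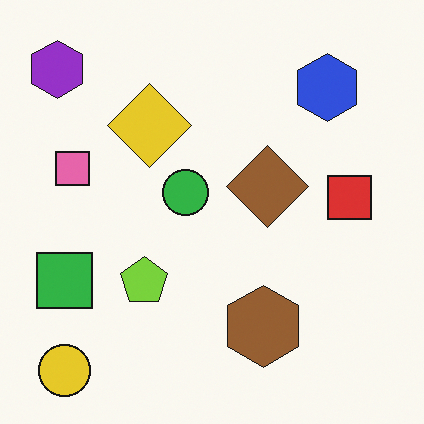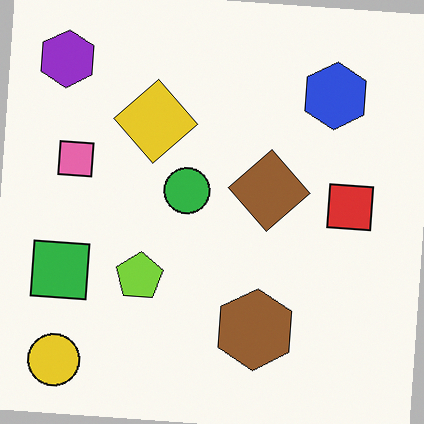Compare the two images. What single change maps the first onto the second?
It was rotated clockwise by a few degrees.

Every shape is tilted by the same angle and the image corners show triangular fill wedges — a whole-image rotation by a non-right angle.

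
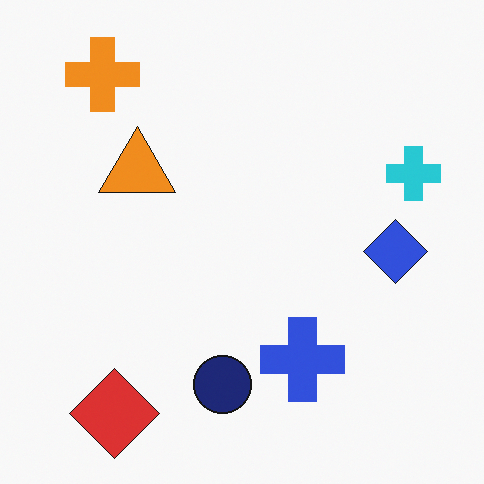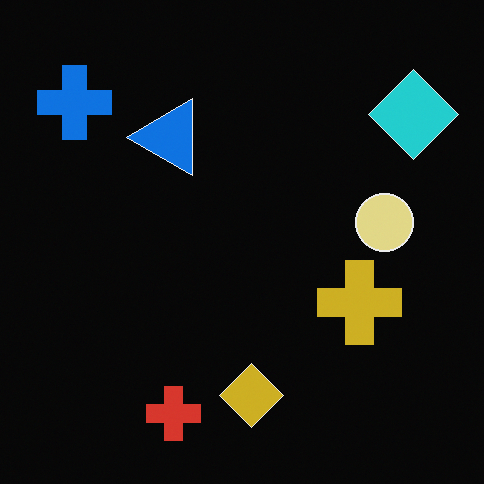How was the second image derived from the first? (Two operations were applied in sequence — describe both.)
This is the original image transposed (reflected across the top-left ↔ bottom-right diagonal), then color-inverted (negative).

Shapes have swapped their row and column positions — what was in the top-right is now in the bottom-left — a diagonal reflection. The light background has become dark and every shape's color is its complement — a photographic negative.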